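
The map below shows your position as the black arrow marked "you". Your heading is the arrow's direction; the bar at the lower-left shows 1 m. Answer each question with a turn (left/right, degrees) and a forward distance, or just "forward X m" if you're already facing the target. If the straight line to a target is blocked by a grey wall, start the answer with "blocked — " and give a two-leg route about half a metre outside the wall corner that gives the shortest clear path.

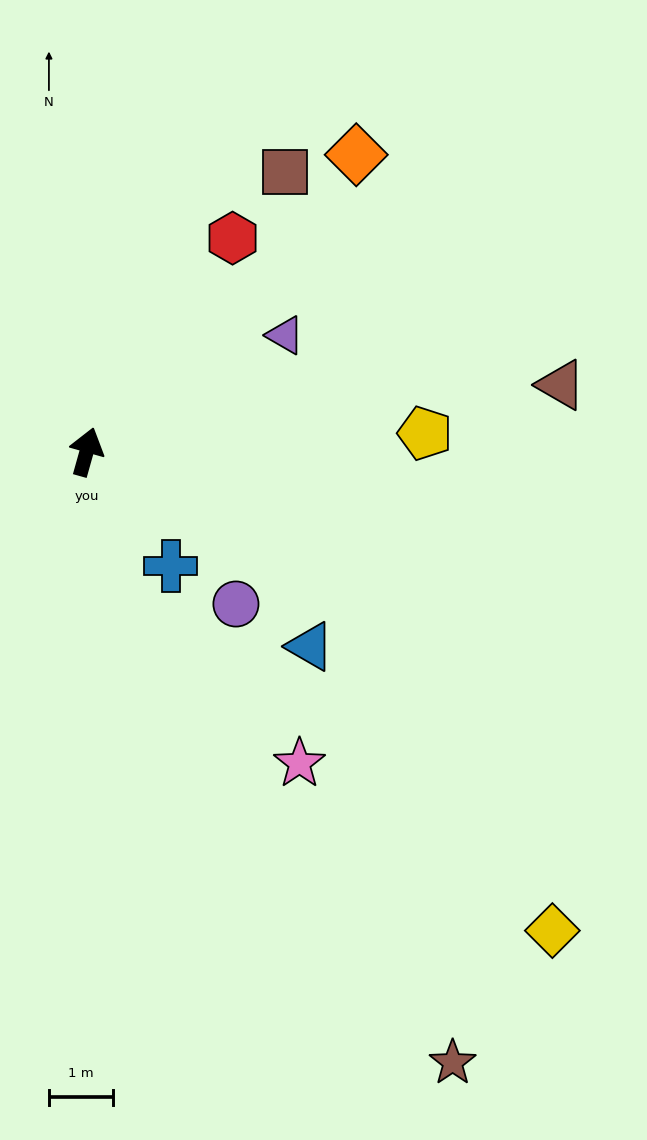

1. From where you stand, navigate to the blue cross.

turn right 128°, forward 2.2 m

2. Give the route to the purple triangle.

turn right 44°, forward 3.6 m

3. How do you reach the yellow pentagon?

turn right 71°, forward 5.3 m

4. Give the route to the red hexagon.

turn right 19°, forward 4.0 m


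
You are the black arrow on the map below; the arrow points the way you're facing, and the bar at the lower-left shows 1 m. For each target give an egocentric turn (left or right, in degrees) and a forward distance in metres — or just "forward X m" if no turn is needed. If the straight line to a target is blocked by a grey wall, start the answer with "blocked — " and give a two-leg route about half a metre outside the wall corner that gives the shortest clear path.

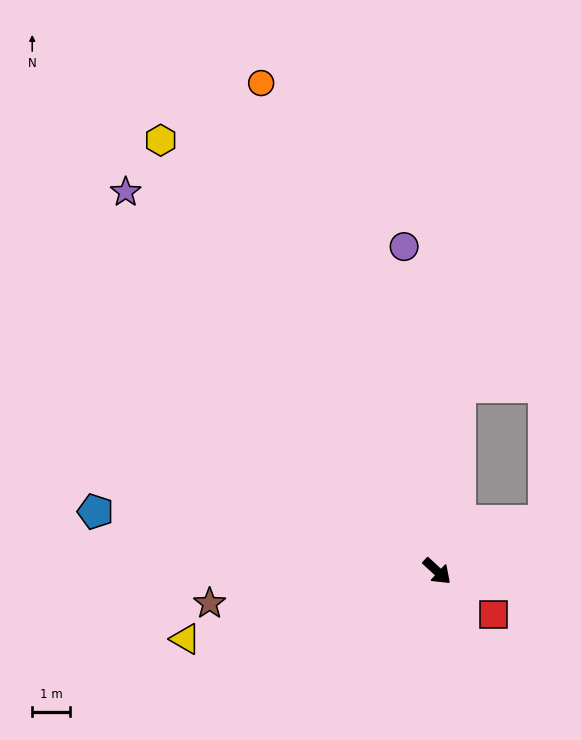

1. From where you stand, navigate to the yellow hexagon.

turn left 165°, forward 13.4 m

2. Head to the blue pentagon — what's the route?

turn right 147°, forward 9.1 m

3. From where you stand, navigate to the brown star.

turn right 129°, forward 6.0 m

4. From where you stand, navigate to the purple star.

turn left 172°, forward 12.9 m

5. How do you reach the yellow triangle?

turn right 122°, forward 6.8 m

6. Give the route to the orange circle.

turn left 153°, forward 13.6 m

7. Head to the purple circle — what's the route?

turn left 139°, forward 8.6 m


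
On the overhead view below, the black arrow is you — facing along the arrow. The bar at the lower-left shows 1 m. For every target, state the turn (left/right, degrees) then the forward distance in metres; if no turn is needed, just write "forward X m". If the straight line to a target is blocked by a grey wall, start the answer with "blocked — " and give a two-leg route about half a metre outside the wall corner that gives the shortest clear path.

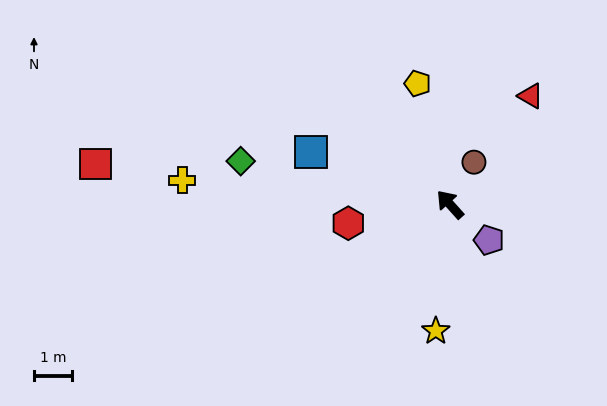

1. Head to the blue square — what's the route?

turn left 28°, forward 3.9 m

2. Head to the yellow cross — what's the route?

turn left 43°, forward 7.0 m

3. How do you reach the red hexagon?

turn left 59°, forward 2.7 m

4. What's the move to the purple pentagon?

turn right 174°, forward 1.4 m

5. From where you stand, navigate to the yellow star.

turn left 132°, forward 3.3 m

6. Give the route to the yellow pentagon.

turn right 27°, forward 3.3 m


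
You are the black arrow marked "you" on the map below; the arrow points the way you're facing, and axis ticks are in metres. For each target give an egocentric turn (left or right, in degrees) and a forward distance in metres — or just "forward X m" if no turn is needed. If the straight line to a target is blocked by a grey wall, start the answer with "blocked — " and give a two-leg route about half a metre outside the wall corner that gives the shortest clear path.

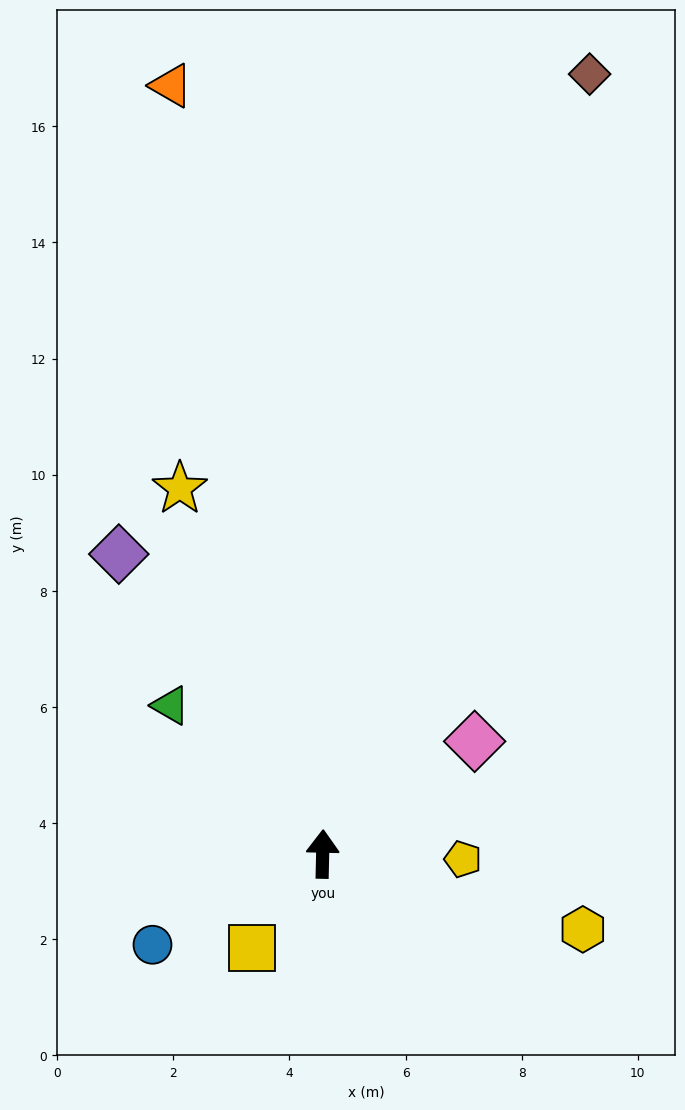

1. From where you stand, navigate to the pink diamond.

turn right 52°, forward 3.3 m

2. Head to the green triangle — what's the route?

turn left 47°, forward 3.7 m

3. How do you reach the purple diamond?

turn left 35°, forward 6.2 m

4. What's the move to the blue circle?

turn left 119°, forward 3.3 m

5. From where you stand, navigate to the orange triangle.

turn left 12°, forward 13.5 m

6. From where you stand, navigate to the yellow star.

turn left 23°, forward 6.8 m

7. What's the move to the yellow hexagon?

turn right 105°, forward 4.7 m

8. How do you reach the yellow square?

turn left 144°, forward 2.0 m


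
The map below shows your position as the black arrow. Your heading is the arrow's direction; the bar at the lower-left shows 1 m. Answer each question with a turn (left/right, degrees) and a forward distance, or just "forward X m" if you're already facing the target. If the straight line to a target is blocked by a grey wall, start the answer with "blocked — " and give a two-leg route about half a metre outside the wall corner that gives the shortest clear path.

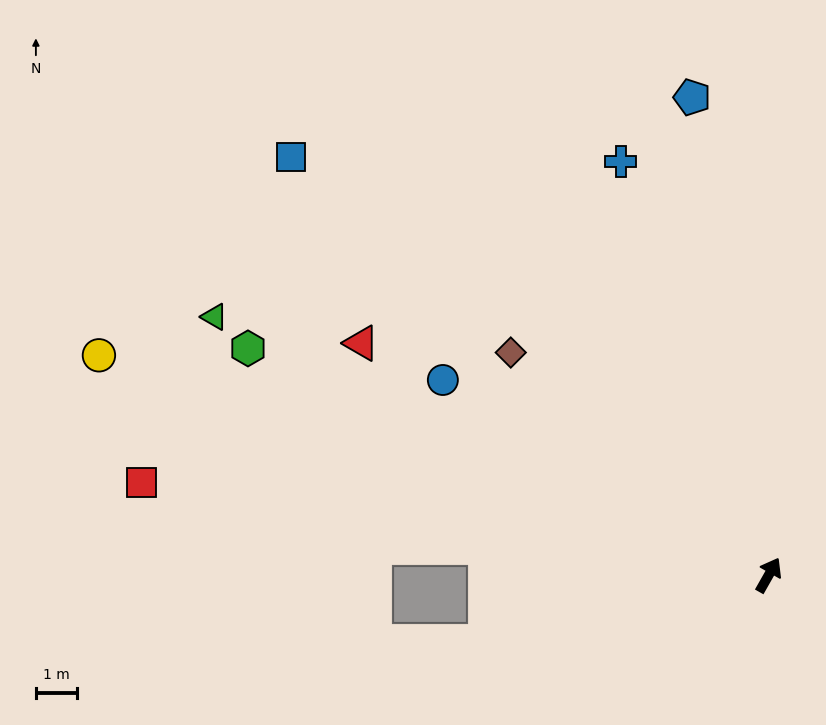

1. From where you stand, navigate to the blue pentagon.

turn left 39°, forward 11.7 m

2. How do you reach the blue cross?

turn left 49°, forward 10.6 m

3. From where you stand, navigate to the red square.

turn left 111°, forward 15.3 m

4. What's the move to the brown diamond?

turn left 79°, forward 8.2 m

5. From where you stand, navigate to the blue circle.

turn left 89°, forward 9.2 m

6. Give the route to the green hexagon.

turn left 96°, forward 13.7 m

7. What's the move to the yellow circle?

turn left 101°, forward 17.0 m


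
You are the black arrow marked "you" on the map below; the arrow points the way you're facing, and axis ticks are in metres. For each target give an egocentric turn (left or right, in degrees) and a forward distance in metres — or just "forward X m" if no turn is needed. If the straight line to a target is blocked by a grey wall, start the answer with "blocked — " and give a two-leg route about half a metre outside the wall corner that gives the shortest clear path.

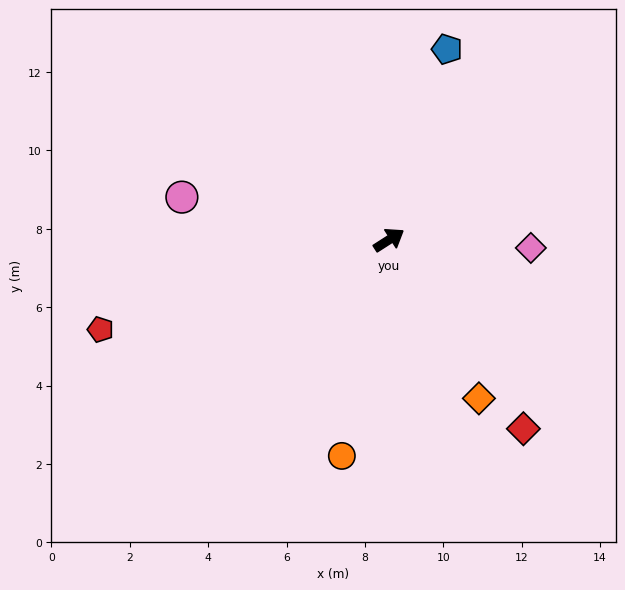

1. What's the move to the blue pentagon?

turn left 40°, forward 5.1 m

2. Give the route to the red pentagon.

turn left 165°, forward 7.7 m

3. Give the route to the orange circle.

turn right 135°, forward 5.6 m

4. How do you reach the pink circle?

turn left 136°, forward 5.4 m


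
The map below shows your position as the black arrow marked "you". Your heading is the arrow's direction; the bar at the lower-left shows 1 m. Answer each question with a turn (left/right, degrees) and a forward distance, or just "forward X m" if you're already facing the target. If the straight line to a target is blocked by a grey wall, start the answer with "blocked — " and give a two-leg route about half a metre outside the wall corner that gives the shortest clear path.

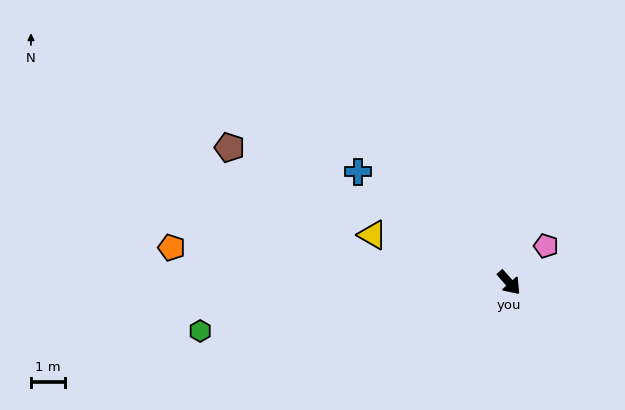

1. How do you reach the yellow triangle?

turn right 151°, forward 4.3 m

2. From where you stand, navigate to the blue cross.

turn right 168°, forward 5.5 m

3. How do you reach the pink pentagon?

turn left 93°, forward 1.5 m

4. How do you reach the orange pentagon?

turn right 137°, forward 10.0 m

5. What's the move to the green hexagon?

turn right 123°, forward 9.2 m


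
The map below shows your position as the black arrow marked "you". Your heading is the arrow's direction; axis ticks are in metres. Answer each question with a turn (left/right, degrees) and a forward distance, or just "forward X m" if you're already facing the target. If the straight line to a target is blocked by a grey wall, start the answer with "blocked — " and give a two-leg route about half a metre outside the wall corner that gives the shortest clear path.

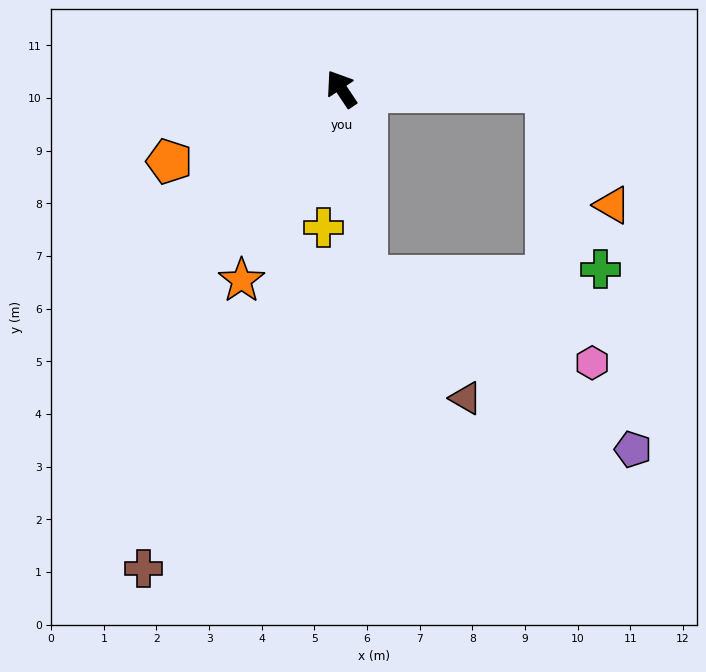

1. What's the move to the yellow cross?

turn left 139°, forward 2.7 m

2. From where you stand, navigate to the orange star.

turn left 119°, forward 4.1 m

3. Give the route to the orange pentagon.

turn left 79°, forward 3.5 m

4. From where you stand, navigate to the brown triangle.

blocked — turn left 154°, forward 3.6 m, then turn left 32°, forward 3.0 m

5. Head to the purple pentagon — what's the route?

blocked — turn left 154°, forward 3.6 m, then turn left 50°, forward 6.0 m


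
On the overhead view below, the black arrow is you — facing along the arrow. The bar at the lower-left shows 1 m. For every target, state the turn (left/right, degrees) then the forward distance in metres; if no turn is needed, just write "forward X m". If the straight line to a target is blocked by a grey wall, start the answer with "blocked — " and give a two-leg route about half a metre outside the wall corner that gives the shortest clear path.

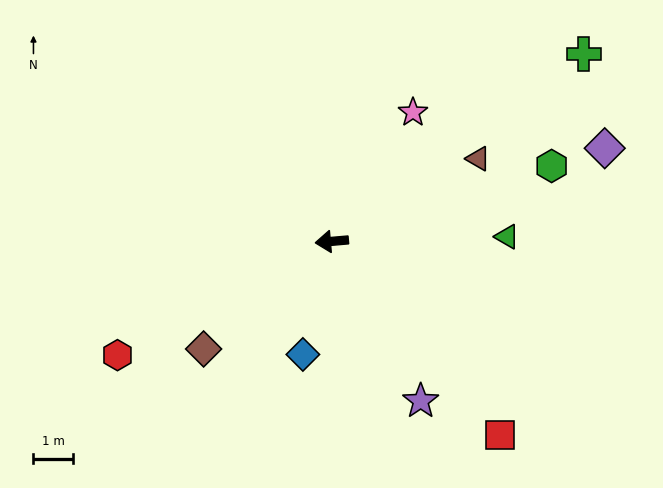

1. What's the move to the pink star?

turn right 127°, forward 3.8 m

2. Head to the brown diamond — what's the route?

turn left 35°, forward 4.2 m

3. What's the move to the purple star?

turn left 114°, forward 4.6 m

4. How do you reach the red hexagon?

turn left 23°, forward 6.1 m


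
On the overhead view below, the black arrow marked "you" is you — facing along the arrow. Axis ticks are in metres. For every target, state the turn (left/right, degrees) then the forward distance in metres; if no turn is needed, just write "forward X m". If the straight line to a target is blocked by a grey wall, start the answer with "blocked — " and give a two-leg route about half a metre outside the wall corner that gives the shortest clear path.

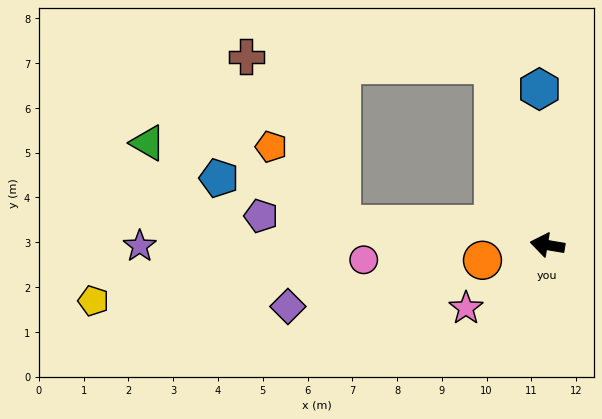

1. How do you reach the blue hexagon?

turn right 77°, forward 3.5 m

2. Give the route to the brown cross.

blocked — turn right 64°, forward 4.2 m, then turn left 72°, forward 5.5 m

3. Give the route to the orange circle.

turn left 23°, forward 1.5 m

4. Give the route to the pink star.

turn left 47°, forward 2.3 m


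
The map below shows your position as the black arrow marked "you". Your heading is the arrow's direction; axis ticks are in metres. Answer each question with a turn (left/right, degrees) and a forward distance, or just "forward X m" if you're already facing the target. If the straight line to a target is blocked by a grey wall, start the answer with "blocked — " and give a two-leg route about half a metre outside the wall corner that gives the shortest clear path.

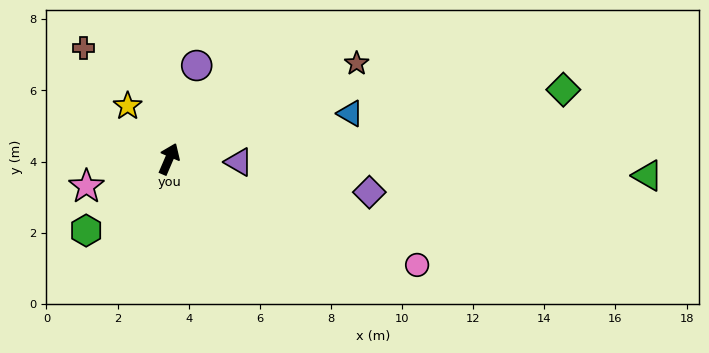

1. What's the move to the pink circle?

turn right 90°, forward 7.6 m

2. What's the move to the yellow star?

turn left 61°, forward 1.9 m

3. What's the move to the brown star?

turn right 40°, forward 5.9 m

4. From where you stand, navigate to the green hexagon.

turn left 154°, forward 3.1 m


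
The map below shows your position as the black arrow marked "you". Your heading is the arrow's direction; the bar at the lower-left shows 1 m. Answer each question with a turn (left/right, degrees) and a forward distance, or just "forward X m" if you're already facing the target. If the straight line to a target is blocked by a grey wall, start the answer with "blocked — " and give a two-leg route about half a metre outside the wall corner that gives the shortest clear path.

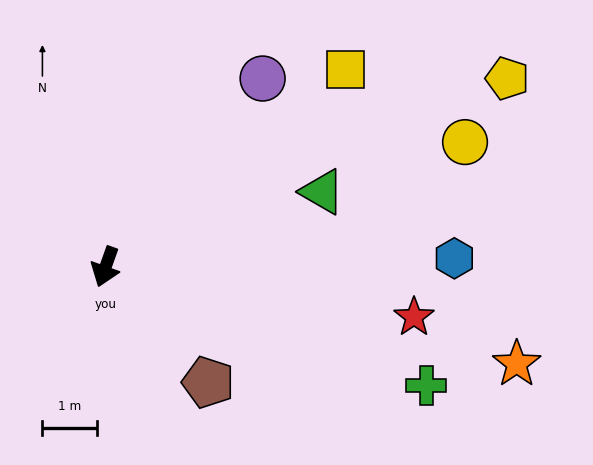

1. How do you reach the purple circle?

turn left 160°, forward 4.5 m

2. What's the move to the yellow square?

turn left 149°, forward 5.7 m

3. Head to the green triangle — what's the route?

turn left 129°, forward 4.2 m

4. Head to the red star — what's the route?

turn left 100°, forward 5.7 m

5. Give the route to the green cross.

turn left 89°, forward 6.3 m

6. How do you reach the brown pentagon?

turn left 61°, forward 2.8 m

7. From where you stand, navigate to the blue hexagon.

turn left 111°, forward 6.4 m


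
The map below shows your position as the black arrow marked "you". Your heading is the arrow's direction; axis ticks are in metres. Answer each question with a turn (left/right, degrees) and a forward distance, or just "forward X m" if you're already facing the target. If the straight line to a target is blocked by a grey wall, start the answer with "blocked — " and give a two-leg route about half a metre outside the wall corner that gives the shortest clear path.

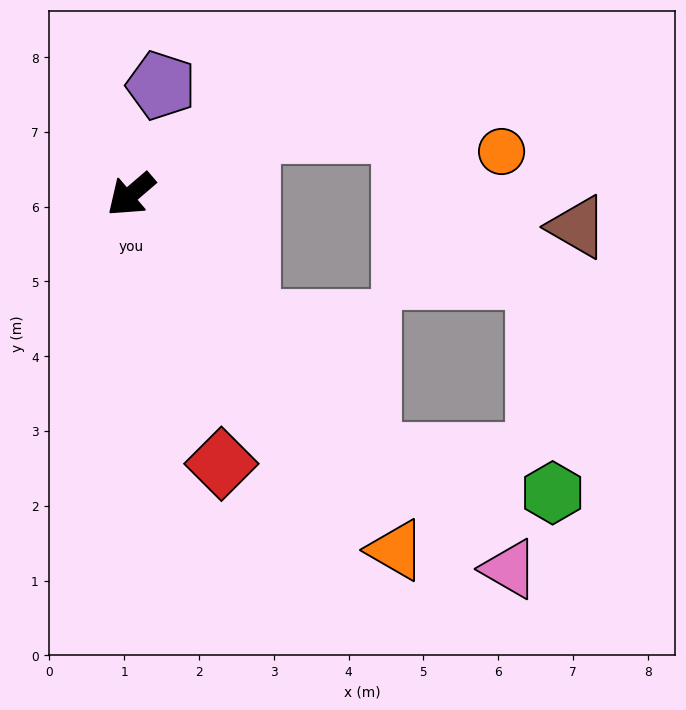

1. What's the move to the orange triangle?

turn left 86°, forward 5.9 m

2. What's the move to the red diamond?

turn left 68°, forward 3.8 m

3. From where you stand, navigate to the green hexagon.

blocked — turn left 92°, forward 4.7 m, then turn left 36°, forward 2.5 m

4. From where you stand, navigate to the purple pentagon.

turn right 146°, forward 1.5 m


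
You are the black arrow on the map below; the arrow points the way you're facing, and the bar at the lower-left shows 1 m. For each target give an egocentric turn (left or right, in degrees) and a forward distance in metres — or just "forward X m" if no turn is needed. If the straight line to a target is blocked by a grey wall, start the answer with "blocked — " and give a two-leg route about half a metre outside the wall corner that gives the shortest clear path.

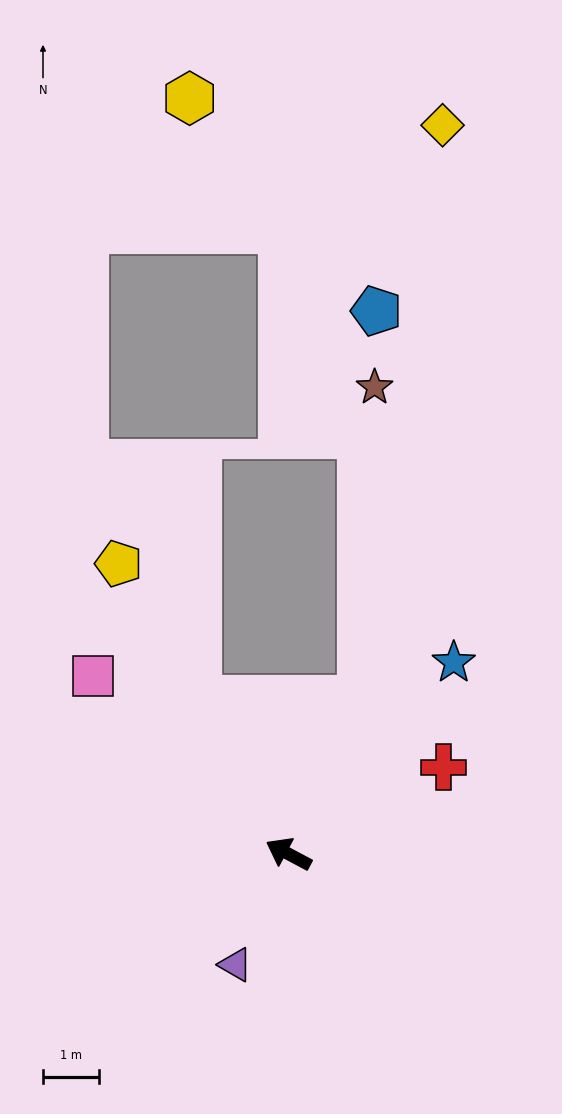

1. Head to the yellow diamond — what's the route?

blocked — turn right 87°, forward 3.0 m, then turn left 17°, forward 10.3 m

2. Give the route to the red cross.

turn right 123°, forward 3.2 m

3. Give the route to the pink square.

turn right 14°, forward 4.7 m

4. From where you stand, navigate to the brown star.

blocked — turn right 87°, forward 3.0 m, then turn left 23°, forward 5.5 m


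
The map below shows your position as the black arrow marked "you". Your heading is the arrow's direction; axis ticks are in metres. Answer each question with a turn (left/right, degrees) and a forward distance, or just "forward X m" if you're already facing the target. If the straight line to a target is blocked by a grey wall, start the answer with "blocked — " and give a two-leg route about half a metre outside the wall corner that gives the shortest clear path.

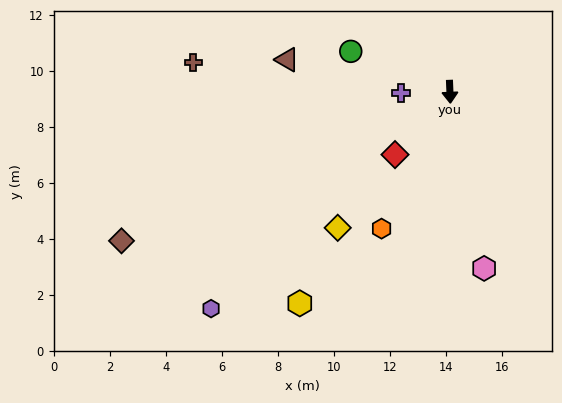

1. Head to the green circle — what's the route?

turn right 114°, forward 3.8 m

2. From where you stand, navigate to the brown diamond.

turn right 68°, forward 12.9 m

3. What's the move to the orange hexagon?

turn right 29°, forward 5.5 m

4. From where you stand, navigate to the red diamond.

turn right 43°, forward 3.0 m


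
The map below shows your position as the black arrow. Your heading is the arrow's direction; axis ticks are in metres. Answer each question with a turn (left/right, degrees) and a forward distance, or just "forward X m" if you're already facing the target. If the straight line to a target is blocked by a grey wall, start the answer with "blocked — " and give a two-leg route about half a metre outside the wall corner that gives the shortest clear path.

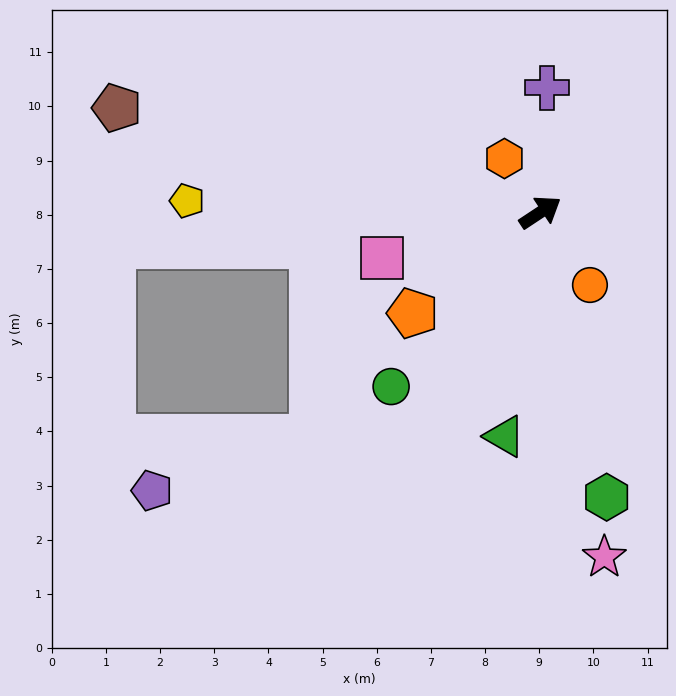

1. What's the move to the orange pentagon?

turn right 175°, forward 3.0 m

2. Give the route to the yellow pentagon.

turn left 145°, forward 6.5 m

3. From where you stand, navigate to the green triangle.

turn right 132°, forward 4.2 m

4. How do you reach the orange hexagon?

turn left 90°, forward 1.2 m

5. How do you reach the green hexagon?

turn right 110°, forward 5.4 m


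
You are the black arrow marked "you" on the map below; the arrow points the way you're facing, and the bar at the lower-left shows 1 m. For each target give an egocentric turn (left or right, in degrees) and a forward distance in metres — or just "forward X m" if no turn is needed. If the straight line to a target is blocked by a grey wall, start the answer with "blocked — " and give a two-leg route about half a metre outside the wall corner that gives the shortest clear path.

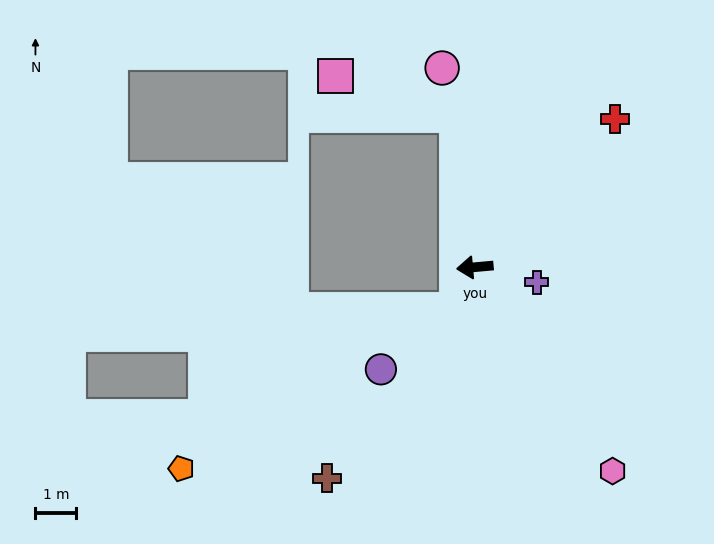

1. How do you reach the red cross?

turn right 139°, forward 5.0 m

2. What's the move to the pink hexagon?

turn left 119°, forward 6.0 m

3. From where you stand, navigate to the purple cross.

turn left 161°, forward 1.6 m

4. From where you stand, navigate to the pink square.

blocked — turn right 88°, forward 3.7 m, then turn left 65°, forward 3.1 m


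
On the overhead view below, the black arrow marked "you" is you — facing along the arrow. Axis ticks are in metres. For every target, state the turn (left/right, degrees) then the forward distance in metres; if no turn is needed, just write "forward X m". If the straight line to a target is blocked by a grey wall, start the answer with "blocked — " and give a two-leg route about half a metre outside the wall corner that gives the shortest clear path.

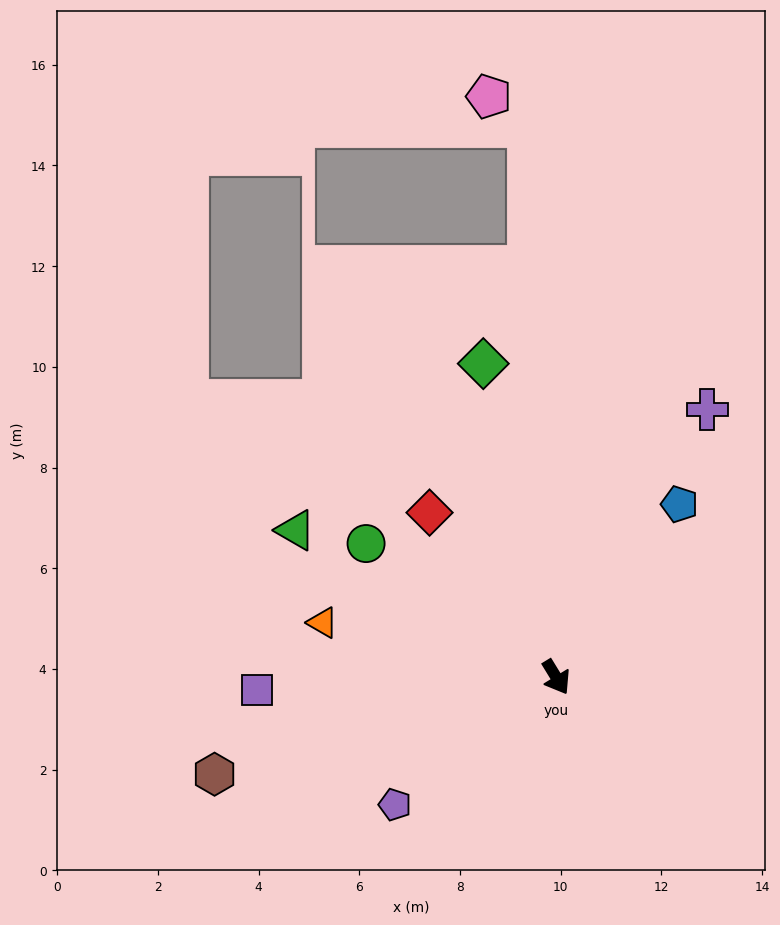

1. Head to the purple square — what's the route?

turn right 119°, forward 6.0 m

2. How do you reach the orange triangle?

turn right 135°, forward 4.8 m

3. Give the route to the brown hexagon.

turn right 106°, forward 7.1 m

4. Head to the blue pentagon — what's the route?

turn left 113°, forward 4.2 m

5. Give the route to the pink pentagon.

blocked — turn left 151°, forward 10.9 m, then turn left 50°, forward 1.0 m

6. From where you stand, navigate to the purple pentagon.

turn right 83°, forward 4.1 m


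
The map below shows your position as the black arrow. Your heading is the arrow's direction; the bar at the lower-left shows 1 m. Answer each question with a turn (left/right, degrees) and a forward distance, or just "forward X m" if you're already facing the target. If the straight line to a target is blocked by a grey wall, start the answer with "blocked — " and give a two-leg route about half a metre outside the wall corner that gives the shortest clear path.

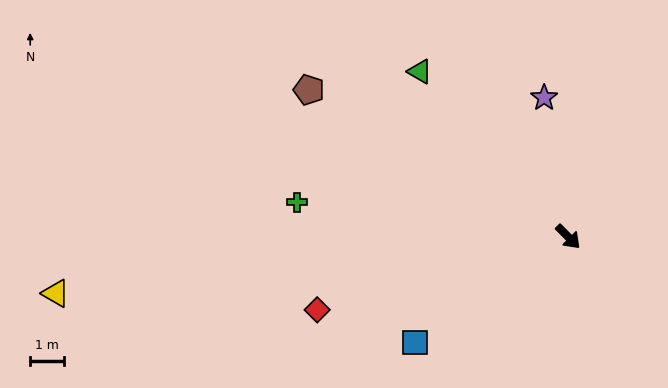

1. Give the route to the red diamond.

turn right 119°, forward 7.7 m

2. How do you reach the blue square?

turn right 100°, forward 5.5 m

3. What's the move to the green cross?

turn right 142°, forward 8.1 m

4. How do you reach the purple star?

turn left 145°, forward 4.2 m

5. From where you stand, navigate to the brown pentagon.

turn right 164°, forward 8.8 m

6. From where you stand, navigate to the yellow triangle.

turn right 129°, forward 15.2 m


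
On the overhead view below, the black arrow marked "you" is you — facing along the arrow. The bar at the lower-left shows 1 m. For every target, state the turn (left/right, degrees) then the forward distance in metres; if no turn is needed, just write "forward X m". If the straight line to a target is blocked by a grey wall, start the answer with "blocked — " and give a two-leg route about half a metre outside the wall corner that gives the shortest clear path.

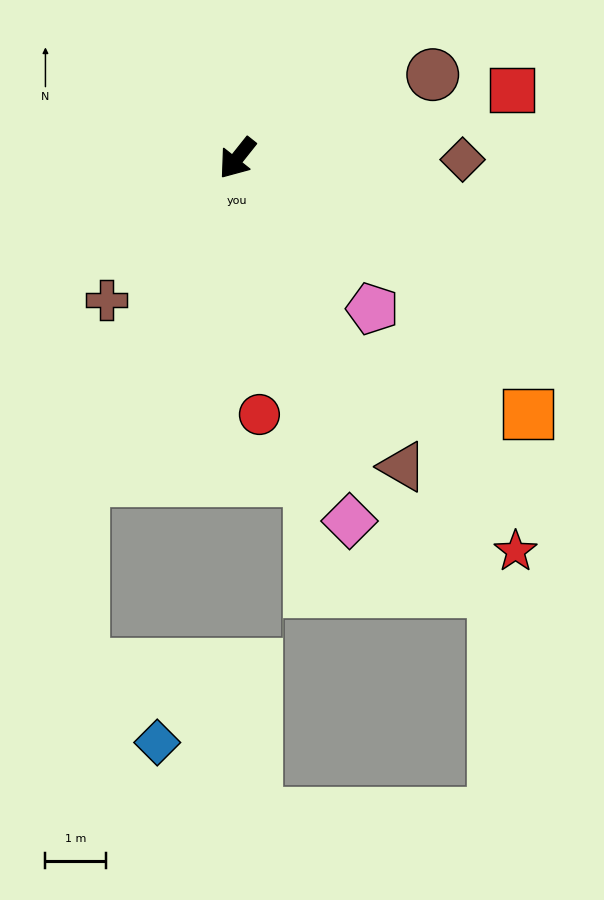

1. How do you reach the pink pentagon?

turn left 80°, forward 3.3 m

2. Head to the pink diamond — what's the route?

turn left 56°, forward 6.2 m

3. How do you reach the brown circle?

turn left 152°, forward 3.5 m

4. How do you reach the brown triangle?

turn left 67°, forward 5.8 m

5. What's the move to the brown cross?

turn right 4°, forward 3.2 m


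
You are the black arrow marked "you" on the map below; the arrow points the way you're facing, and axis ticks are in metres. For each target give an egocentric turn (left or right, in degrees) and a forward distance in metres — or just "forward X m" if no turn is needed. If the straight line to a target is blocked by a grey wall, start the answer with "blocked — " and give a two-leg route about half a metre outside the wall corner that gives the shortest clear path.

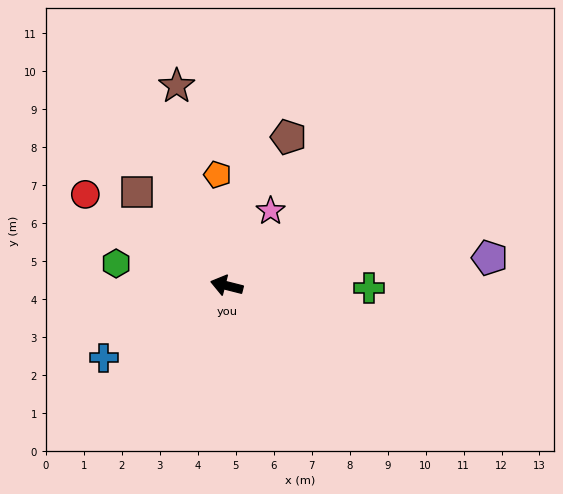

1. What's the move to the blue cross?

turn left 45°, forward 3.8 m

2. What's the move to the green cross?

turn right 167°, forward 3.7 m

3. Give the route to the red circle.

turn right 19°, forward 4.4 m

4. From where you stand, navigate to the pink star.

turn right 106°, forward 2.3 m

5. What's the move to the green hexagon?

turn left 3°, forward 3.0 m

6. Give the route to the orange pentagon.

turn right 71°, forward 2.9 m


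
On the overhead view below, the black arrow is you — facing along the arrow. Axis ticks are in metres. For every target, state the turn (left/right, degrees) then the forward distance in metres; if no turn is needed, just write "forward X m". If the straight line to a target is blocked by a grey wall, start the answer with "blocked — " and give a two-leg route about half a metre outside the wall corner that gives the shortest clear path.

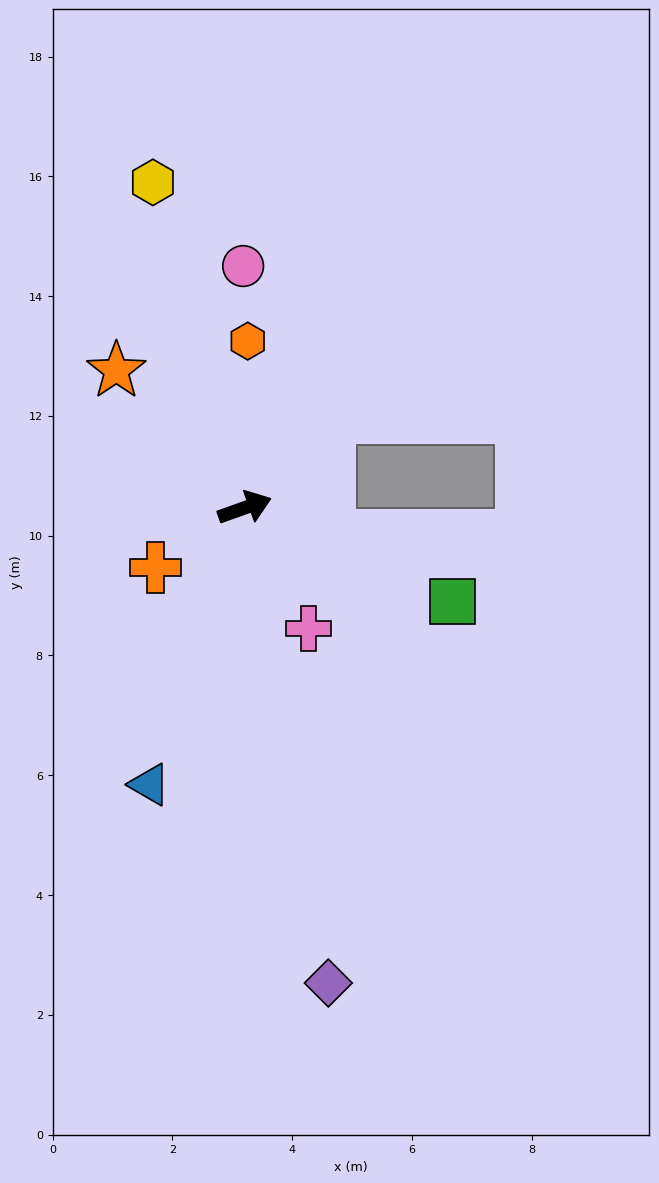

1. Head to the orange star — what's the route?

turn left 114°, forward 3.1 m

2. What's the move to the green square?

turn right 44°, forward 3.8 m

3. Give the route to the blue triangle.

turn right 129°, forward 4.9 m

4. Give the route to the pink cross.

turn right 82°, forward 2.3 m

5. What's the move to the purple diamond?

turn right 100°, forward 8.1 m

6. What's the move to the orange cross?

turn right 166°, forward 1.8 m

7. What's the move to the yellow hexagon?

turn left 86°, forward 5.6 m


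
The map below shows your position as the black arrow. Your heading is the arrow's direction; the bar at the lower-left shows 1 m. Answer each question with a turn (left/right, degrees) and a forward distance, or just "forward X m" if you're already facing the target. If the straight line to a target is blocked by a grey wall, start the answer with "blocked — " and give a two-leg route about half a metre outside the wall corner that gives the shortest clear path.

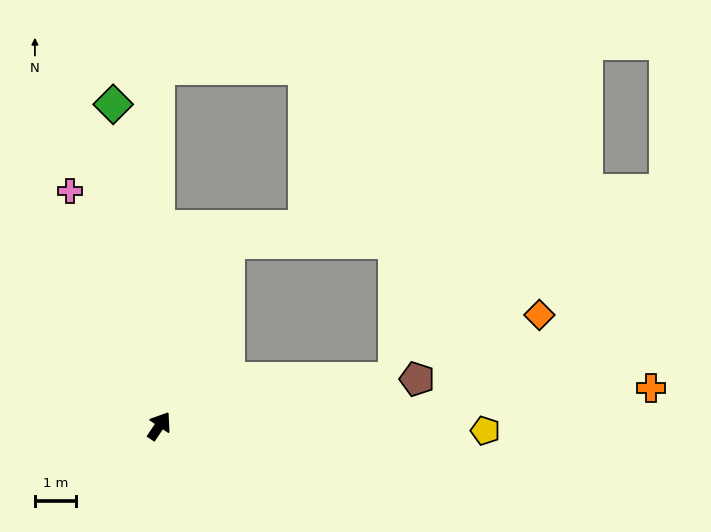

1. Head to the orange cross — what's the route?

turn right 52°, forward 12.1 m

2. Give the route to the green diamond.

turn left 42°, forward 8.0 m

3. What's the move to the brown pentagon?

turn right 46°, forward 6.4 m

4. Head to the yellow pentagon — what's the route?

turn right 57°, forward 8.0 m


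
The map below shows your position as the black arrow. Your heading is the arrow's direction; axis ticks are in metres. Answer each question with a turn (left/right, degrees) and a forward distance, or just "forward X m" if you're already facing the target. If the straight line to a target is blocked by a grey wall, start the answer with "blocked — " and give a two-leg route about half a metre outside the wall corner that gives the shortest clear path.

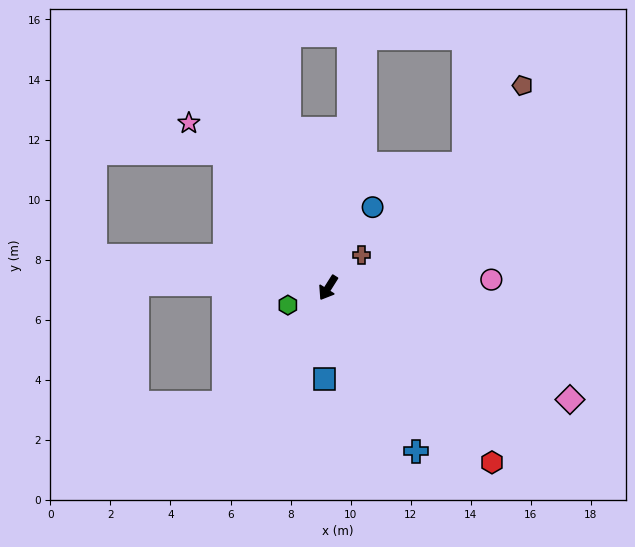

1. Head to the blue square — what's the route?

turn left 30°, forward 3.0 m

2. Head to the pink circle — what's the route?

turn left 125°, forward 5.4 m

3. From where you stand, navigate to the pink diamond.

turn left 97°, forward 8.9 m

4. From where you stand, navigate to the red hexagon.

turn left 75°, forward 8.0 m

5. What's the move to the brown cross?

turn left 167°, forward 1.6 m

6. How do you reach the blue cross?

turn left 61°, forward 6.2 m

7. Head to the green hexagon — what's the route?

turn right 34°, forward 1.5 m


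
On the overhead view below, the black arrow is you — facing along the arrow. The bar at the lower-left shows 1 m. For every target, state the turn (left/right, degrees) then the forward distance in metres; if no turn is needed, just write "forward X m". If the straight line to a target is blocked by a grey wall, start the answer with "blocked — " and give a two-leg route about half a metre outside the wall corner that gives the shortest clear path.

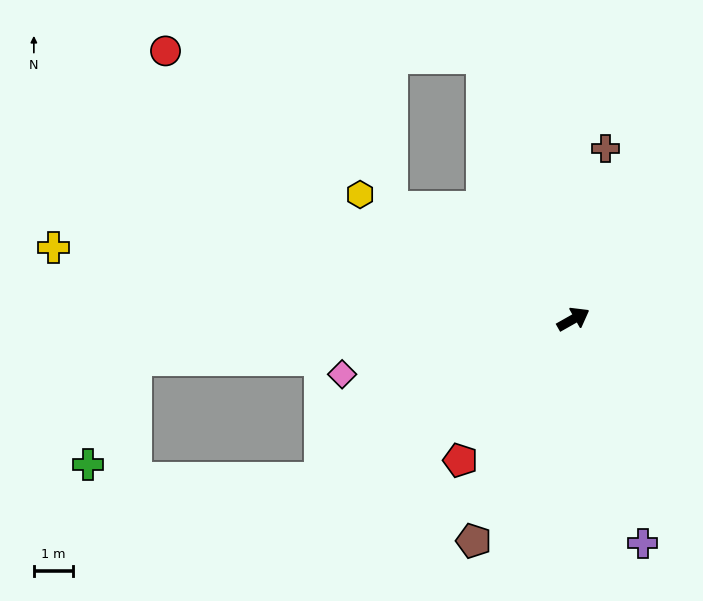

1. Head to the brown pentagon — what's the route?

turn right 144°, forward 6.2 m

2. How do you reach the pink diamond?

turn left 164°, forward 6.0 m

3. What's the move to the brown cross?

turn left 50°, forward 4.4 m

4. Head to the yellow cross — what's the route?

turn left 143°, forward 13.3 m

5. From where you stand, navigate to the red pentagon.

turn right 158°, forward 4.6 m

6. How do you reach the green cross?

blocked — turn left 156°, forward 11.2 m, then turn left 60°, forward 2.9 m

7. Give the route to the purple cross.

turn right 102°, forward 6.0 m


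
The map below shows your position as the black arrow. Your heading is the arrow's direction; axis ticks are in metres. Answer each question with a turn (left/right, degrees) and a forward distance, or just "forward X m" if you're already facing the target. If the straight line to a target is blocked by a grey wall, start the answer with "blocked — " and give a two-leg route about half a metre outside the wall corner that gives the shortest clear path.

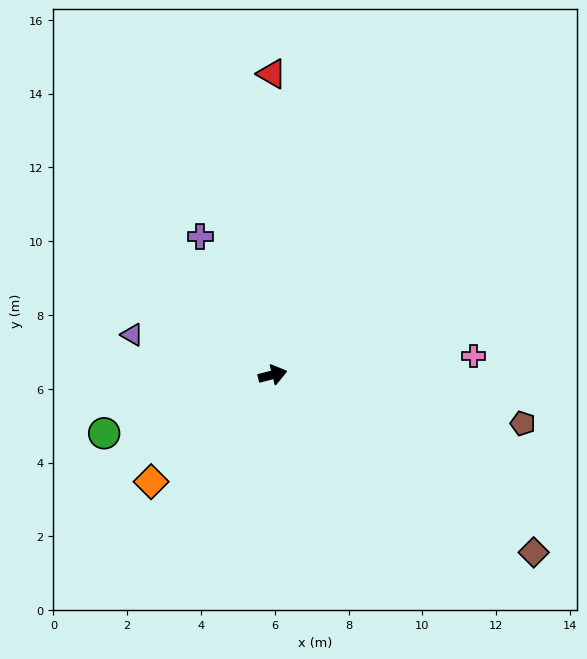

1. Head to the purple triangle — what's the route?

turn left 150°, forward 4.0 m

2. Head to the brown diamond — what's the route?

turn right 49°, forward 8.6 m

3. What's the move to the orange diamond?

turn right 153°, forward 4.4 m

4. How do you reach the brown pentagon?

turn right 25°, forward 6.9 m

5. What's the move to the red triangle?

turn left 76°, forward 8.2 m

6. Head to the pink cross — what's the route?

turn right 9°, forward 5.5 m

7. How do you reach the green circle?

turn right 175°, forward 4.8 m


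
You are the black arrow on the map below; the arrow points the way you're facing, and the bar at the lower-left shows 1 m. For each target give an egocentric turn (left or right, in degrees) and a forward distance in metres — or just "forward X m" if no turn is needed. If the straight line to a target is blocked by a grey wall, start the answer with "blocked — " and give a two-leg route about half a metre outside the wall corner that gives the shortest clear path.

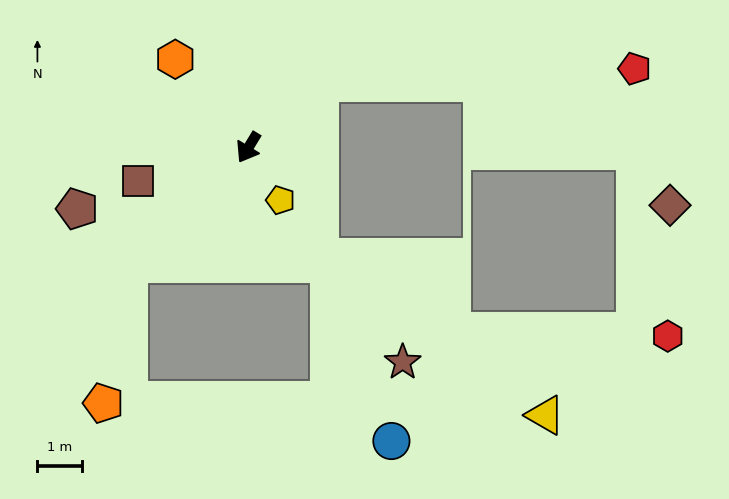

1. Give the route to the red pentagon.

blocked — turn left 164°, forward 2.1 m, then turn right 40°, forward 7.0 m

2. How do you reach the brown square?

turn right 42°, forward 2.6 m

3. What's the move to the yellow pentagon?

turn left 63°, forward 1.4 m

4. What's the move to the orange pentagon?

blocked — turn right 15°, forward 3.7 m, then turn left 36°, forward 3.1 m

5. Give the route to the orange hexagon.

turn right 109°, forward 2.5 m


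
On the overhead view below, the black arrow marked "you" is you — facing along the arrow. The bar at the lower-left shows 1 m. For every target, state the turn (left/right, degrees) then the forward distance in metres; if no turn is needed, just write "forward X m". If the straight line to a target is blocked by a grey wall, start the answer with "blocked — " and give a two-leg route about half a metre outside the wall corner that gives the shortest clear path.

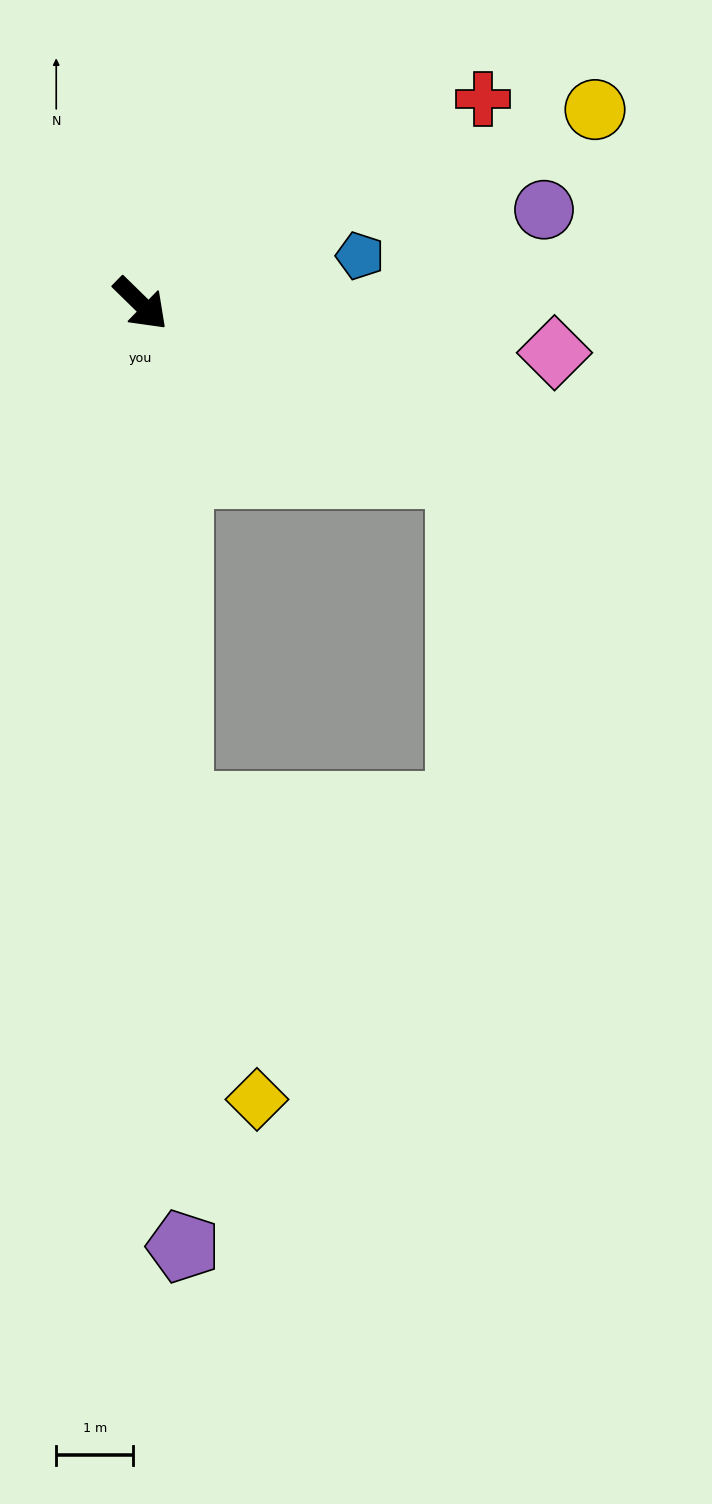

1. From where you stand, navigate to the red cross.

turn left 75°, forward 5.2 m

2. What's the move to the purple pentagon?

turn right 43°, forward 12.3 m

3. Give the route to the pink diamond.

turn left 38°, forward 5.4 m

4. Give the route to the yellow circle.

turn left 68°, forward 6.4 m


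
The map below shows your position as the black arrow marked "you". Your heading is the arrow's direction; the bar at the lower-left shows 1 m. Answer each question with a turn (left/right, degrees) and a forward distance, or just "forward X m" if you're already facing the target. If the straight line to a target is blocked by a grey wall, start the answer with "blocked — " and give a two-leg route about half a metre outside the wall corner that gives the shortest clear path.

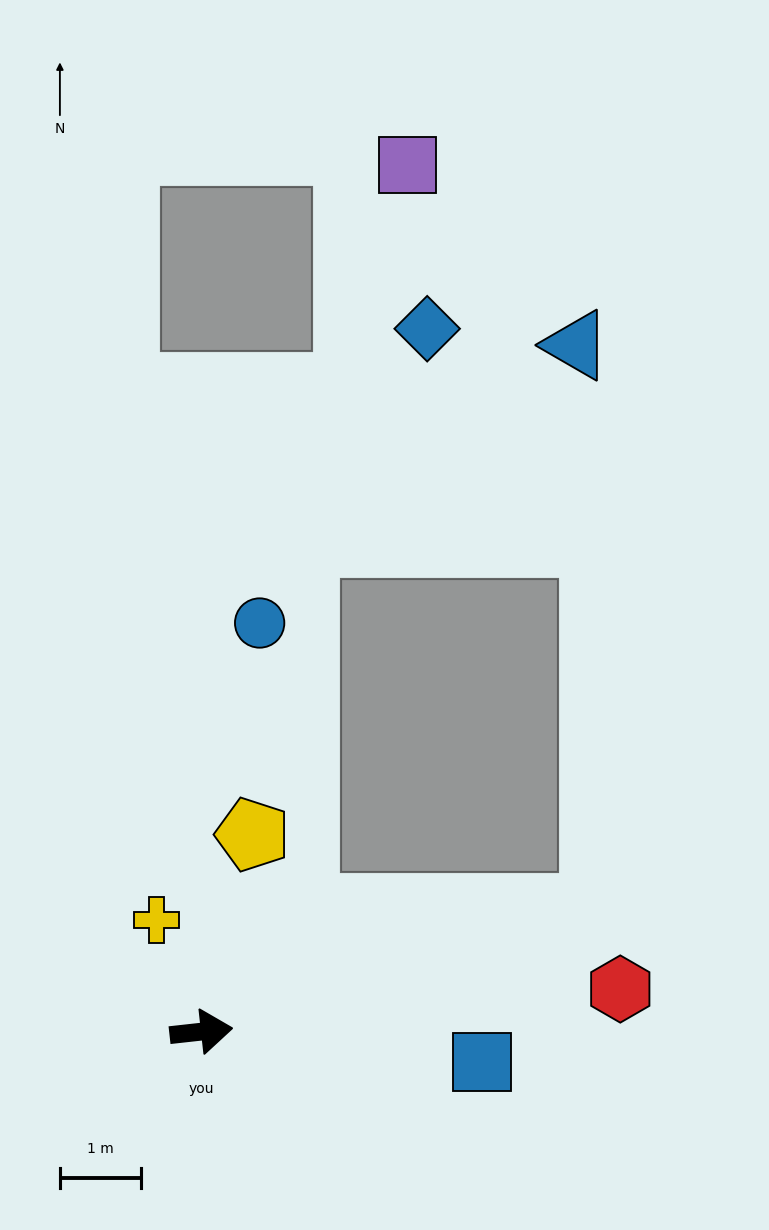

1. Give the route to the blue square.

turn right 12°, forward 3.5 m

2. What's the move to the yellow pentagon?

turn left 69°, forward 2.5 m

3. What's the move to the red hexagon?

forward 5.2 m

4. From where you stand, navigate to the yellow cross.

turn left 106°, forward 1.5 m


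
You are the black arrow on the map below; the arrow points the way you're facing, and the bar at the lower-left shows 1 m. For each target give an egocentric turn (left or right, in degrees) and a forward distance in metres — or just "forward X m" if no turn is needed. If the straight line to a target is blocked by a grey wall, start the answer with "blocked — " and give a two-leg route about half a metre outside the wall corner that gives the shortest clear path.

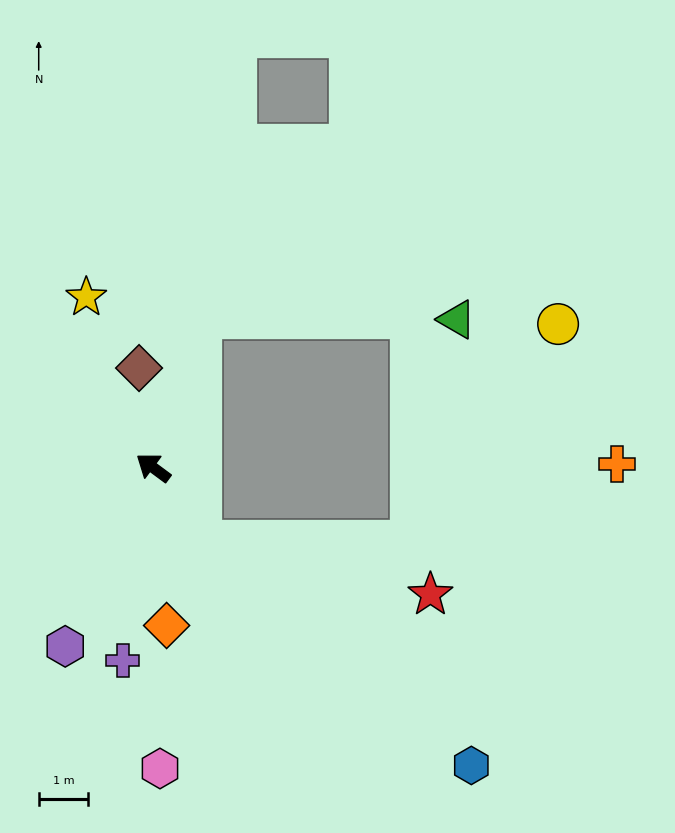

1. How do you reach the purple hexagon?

turn left 100°, forward 4.0 m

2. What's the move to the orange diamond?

turn left 131°, forward 3.2 m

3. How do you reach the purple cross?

turn left 118°, forward 3.9 m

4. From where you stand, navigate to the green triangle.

blocked — turn right 71°, forward 3.2 m, then turn right 73°, forward 5.2 m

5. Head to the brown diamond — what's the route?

turn right 45°, forward 2.0 m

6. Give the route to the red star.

blocked — turn left 159°, forward 1.8 m, then turn left 44°, forward 4.8 m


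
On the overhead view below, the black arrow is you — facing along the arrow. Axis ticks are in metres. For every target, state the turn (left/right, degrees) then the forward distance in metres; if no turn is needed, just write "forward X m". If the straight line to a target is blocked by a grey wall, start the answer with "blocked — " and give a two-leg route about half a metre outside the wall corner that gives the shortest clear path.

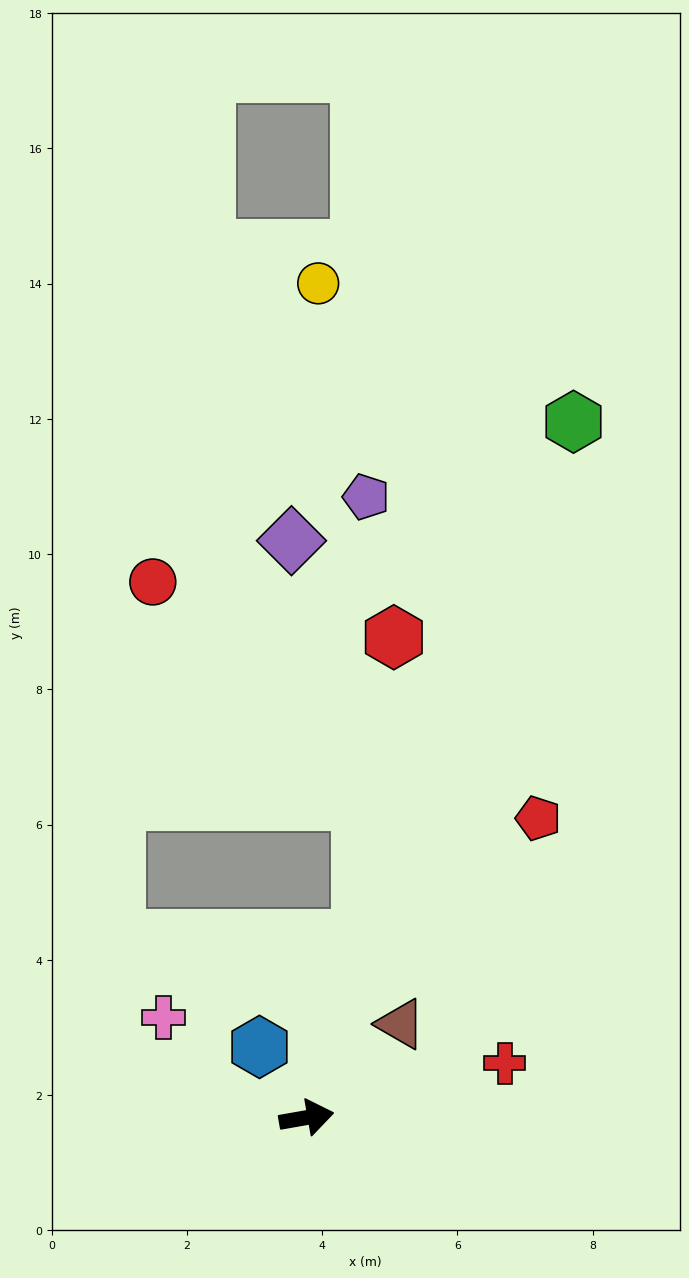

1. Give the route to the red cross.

turn left 5°, forward 3.0 m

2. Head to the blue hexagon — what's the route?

turn left 114°, forward 1.3 m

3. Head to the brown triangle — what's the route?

turn left 35°, forward 2.0 m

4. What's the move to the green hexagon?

turn left 59°, forward 11.0 m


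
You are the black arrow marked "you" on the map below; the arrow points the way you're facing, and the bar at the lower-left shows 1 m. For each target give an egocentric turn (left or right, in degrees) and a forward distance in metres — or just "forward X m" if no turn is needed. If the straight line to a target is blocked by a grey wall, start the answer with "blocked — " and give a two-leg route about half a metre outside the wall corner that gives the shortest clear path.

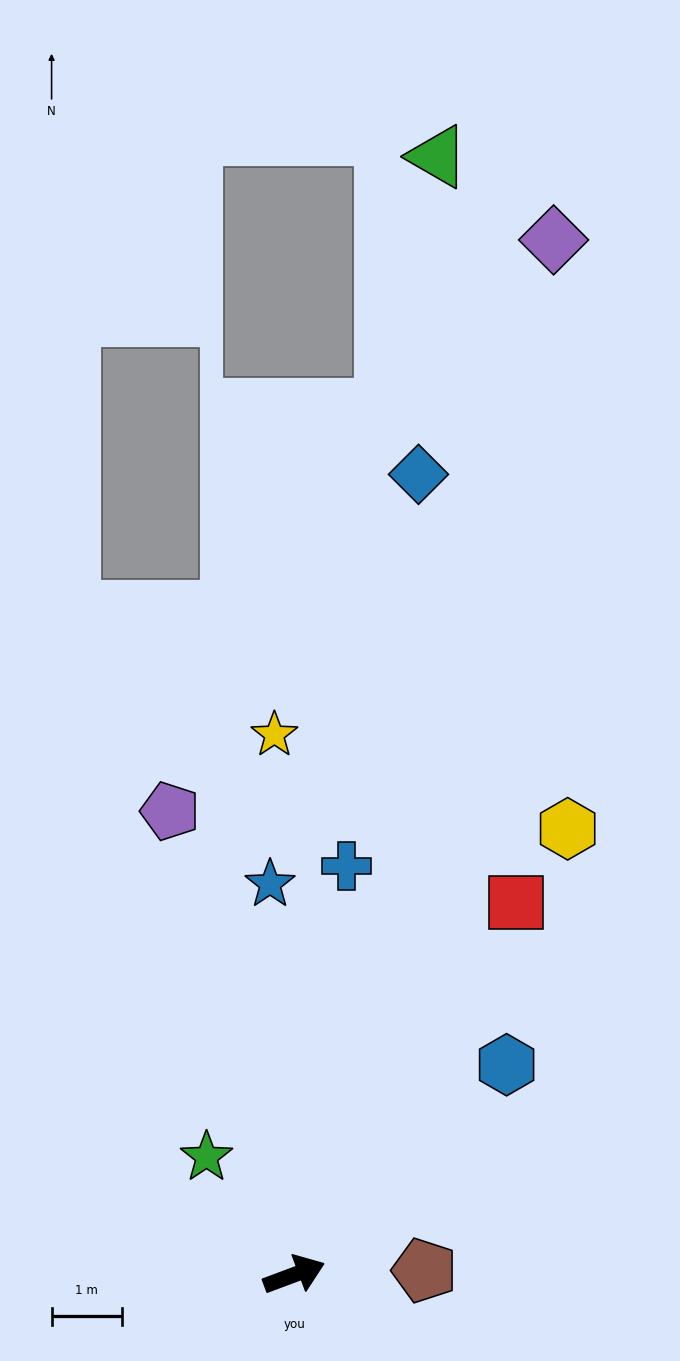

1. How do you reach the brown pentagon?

turn right 19°, forward 1.9 m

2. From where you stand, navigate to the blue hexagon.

turn left 24°, forward 4.3 m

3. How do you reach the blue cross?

turn left 62°, forward 5.9 m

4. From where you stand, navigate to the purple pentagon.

turn left 84°, forward 6.8 m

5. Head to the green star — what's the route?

turn left 106°, forward 2.1 m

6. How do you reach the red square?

turn left 39°, forward 6.2 m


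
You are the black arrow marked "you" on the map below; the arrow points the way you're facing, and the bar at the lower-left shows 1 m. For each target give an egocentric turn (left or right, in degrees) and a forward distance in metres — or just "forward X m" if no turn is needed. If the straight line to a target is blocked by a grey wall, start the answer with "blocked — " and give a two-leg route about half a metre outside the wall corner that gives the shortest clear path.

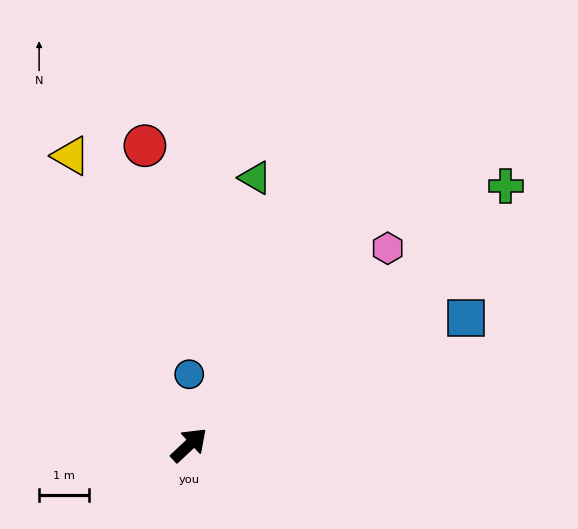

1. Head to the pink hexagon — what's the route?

forward 5.6 m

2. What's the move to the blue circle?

turn left 47°, forward 1.4 m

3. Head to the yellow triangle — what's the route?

turn left 69°, forward 6.2 m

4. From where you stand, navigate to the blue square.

turn right 19°, forward 6.1 m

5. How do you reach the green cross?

turn right 4°, forward 8.2 m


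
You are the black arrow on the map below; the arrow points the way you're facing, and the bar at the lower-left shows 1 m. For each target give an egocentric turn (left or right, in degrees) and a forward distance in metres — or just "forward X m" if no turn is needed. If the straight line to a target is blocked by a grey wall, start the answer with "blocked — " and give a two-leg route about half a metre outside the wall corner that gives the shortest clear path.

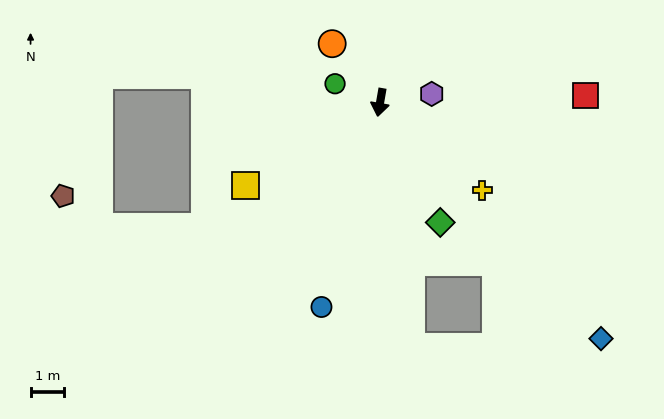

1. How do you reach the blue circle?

turn right 6°, forward 6.4 m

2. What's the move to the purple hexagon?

turn left 109°, forward 1.6 m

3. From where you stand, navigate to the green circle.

turn right 103°, forward 1.5 m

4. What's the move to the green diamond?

turn left 37°, forward 4.0 m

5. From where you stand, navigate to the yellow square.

turn right 48°, forward 4.7 m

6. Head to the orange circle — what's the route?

turn right 131°, forward 2.3 m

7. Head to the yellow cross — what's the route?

turn left 59°, forward 4.0 m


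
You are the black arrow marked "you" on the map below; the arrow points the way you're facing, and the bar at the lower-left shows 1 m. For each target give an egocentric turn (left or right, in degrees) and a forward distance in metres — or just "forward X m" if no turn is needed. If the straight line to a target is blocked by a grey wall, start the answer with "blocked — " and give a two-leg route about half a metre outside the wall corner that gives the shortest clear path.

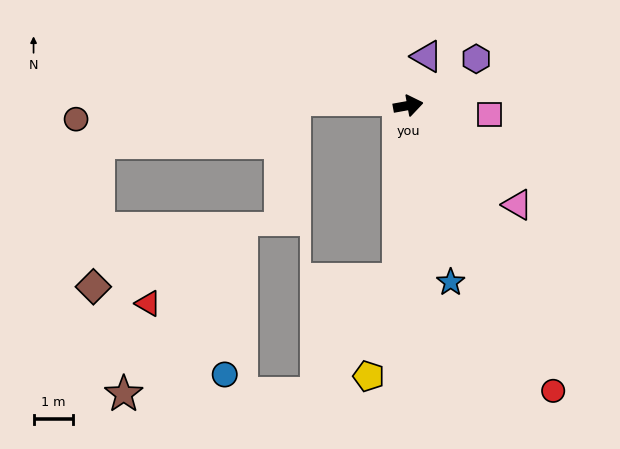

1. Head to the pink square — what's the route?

turn right 17°, forward 2.1 m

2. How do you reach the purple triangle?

turn left 59°, forward 1.3 m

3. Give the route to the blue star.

turn right 87°, forward 4.7 m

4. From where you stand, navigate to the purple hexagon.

turn left 24°, forward 2.1 m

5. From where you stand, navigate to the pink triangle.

turn right 53°, forward 3.8 m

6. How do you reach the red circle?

turn right 73°, forward 8.2 m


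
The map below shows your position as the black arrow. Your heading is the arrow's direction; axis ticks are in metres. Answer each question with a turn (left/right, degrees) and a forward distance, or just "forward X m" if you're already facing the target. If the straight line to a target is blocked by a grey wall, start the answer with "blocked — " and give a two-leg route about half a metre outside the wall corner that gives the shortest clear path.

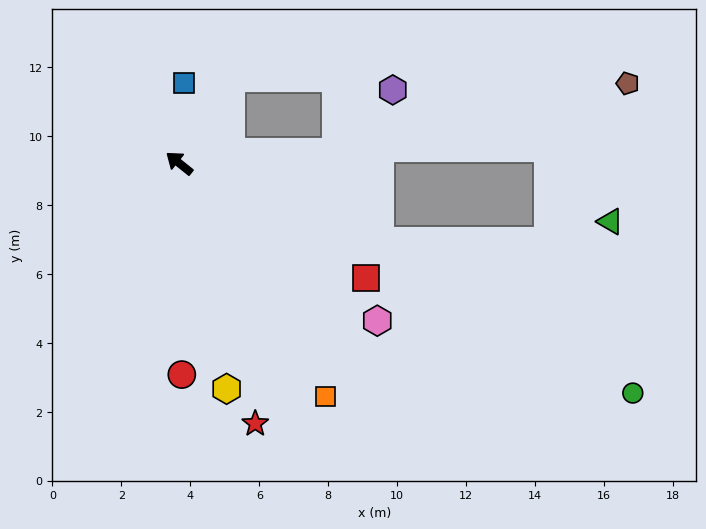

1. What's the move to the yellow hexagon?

turn left 141°, forward 6.7 m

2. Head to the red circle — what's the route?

turn left 129°, forward 6.1 m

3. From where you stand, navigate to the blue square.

turn right 55°, forward 2.3 m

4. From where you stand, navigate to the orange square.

turn left 161°, forward 8.0 m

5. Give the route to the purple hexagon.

blocked — turn right 137°, forward 4.6 m, then turn left 44°, forward 2.4 m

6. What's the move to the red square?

turn right 173°, forward 6.4 m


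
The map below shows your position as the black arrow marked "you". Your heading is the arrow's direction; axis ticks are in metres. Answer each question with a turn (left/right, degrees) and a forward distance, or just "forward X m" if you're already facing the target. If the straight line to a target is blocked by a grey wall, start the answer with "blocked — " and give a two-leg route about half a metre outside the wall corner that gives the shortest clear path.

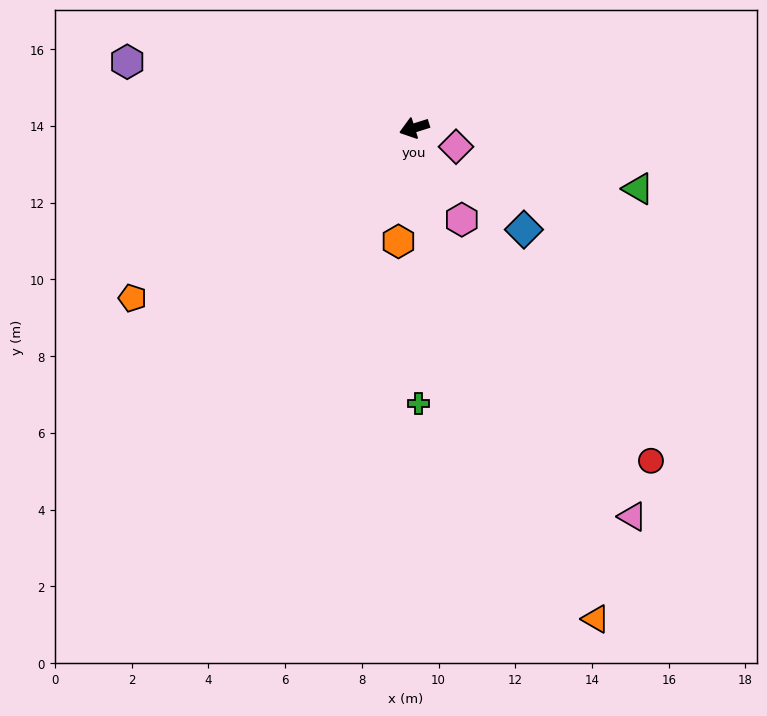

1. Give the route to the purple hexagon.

turn right 30°, forward 7.7 m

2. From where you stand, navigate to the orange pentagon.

turn left 14°, forward 8.6 m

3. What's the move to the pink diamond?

turn left 138°, forward 1.2 m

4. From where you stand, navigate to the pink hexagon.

turn left 100°, forward 2.7 m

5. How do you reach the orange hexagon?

turn left 65°, forward 3.0 m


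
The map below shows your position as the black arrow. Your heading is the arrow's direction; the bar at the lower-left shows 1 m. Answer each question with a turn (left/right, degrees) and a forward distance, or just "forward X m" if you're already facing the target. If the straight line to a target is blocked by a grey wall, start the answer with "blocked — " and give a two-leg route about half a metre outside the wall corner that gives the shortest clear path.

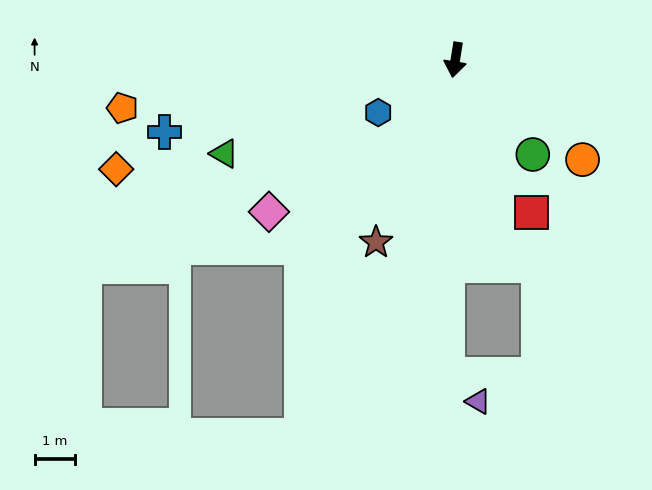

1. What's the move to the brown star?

turn right 14°, forward 5.0 m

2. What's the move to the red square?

turn left 36°, forward 4.2 m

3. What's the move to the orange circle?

turn left 61°, forward 4.0 m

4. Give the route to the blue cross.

turn right 67°, forward 7.5 m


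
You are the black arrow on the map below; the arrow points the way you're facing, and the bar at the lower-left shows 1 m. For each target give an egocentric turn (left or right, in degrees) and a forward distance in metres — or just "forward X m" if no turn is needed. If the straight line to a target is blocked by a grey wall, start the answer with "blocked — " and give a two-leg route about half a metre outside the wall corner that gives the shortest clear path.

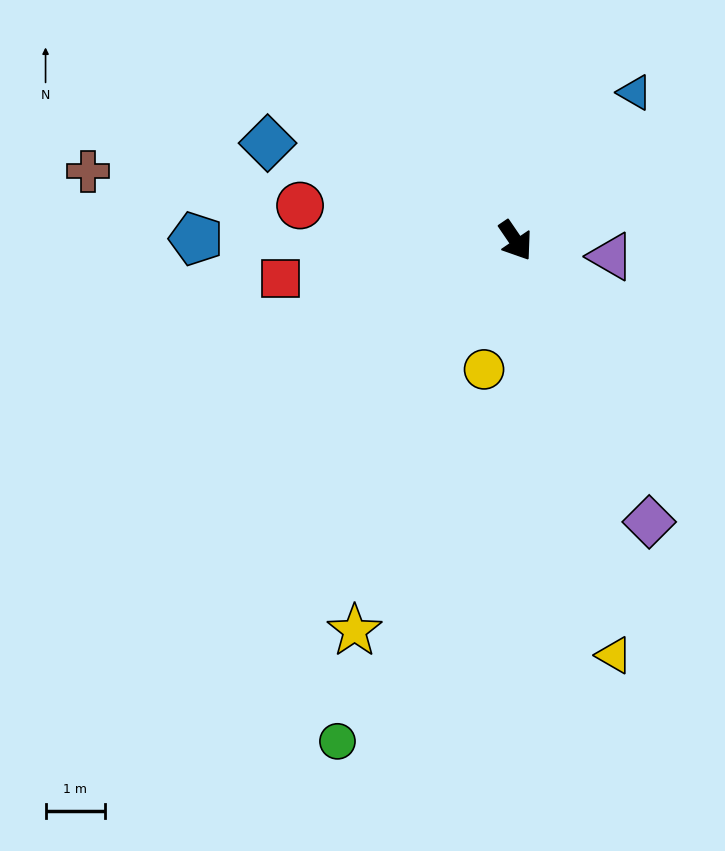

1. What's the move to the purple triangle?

turn left 46°, forward 1.6 m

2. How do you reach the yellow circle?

turn right 48°, forward 2.2 m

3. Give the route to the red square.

turn right 115°, forward 4.0 m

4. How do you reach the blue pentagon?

turn right 125°, forward 5.4 m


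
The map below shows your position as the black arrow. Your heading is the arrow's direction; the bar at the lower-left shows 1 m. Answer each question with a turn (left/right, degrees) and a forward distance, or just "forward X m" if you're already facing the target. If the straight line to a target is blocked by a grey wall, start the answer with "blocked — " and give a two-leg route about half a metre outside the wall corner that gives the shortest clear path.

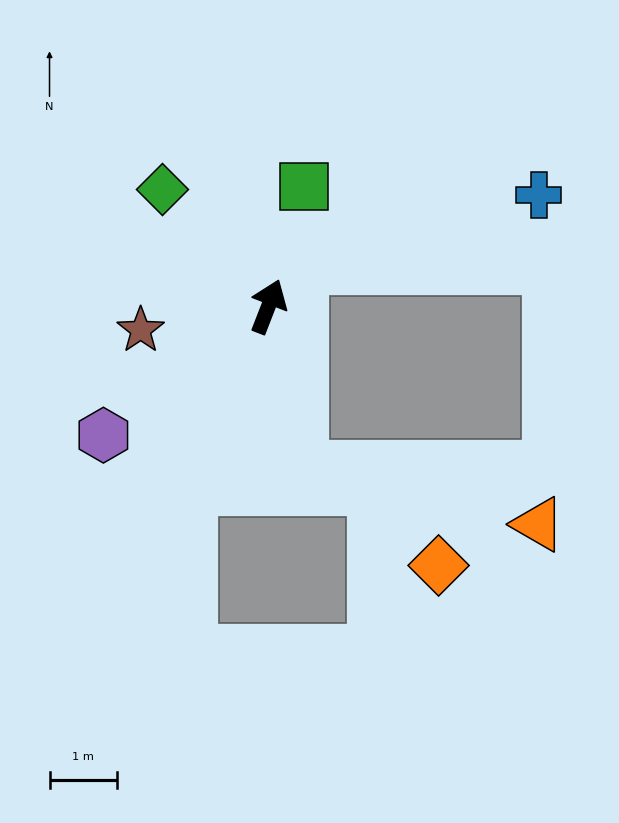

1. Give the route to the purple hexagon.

turn left 149°, forward 3.1 m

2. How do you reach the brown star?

turn left 122°, forward 1.9 m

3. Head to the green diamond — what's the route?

turn left 63°, forward 2.3 m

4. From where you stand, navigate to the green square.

turn left 5°, forward 1.9 m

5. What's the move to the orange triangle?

blocked — turn right 148°, forward 2.5 m, then turn left 66°, forward 3.6 m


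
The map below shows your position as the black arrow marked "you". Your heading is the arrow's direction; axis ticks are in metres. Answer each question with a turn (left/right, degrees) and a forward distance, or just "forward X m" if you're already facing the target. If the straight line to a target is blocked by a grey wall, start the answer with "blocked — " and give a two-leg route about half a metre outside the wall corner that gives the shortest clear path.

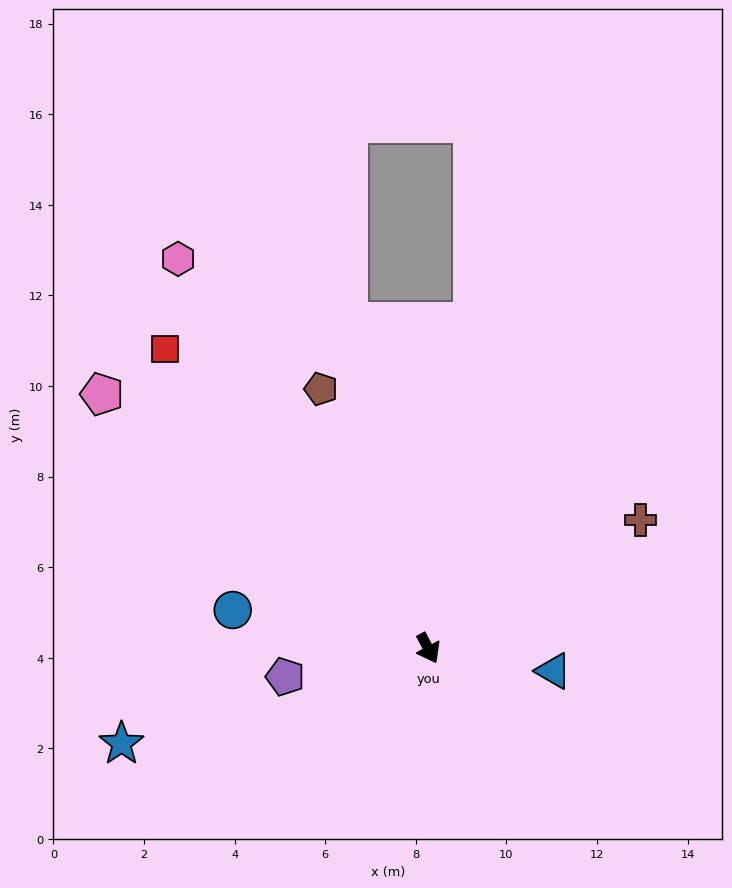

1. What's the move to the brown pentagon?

turn left 174°, forward 6.2 m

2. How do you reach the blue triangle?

turn left 52°, forward 2.8 m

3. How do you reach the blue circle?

turn right 129°, forward 4.4 m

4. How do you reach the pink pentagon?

turn right 156°, forward 9.1 m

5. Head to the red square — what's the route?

turn right 167°, forward 8.8 m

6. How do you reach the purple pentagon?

turn right 107°, forward 3.2 m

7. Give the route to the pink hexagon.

turn right 175°, forward 10.2 m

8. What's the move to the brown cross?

turn left 93°, forward 5.5 m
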